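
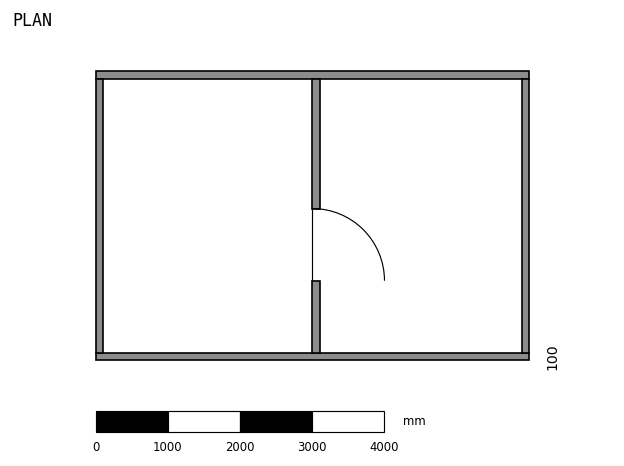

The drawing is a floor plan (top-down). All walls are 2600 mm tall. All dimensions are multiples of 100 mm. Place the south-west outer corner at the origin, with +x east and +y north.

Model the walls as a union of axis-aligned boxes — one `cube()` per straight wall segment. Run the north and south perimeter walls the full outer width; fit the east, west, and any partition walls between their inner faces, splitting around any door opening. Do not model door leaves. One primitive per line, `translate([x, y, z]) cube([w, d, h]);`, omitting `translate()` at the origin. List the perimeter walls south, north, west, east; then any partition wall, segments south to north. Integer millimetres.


cube([6000, 100, 2600]);
translate([0, 3900, 0]) cube([6000, 100, 2600]);
translate([0, 100, 0]) cube([100, 3800, 2600]);
translate([5900, 100, 0]) cube([100, 3800, 2600]);
translate([3000, 100, 0]) cube([100, 1000, 2600]);
translate([3000, 2100, 0]) cube([100, 1800, 2600]);


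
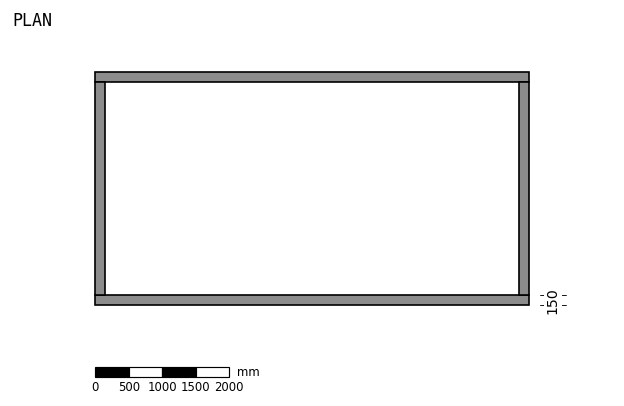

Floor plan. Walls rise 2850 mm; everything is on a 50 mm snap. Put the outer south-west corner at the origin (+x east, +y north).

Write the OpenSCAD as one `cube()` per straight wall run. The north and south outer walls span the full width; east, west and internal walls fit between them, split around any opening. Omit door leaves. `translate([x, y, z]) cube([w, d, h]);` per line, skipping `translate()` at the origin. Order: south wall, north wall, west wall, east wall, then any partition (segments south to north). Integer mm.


cube([6500, 150, 2850]);
translate([0, 3350, 0]) cube([6500, 150, 2850]);
translate([0, 150, 0]) cube([150, 3200, 2850]);
translate([6350, 150, 0]) cube([150, 3200, 2850]);


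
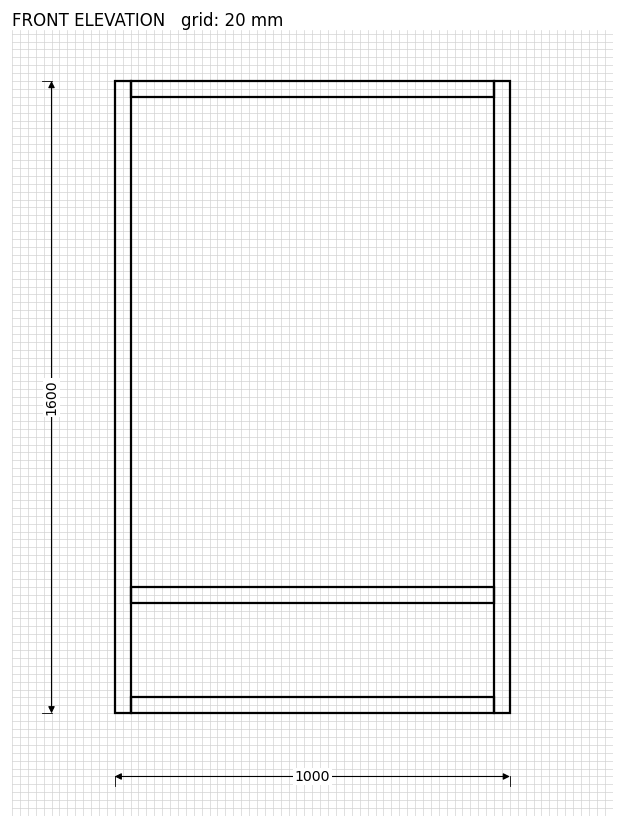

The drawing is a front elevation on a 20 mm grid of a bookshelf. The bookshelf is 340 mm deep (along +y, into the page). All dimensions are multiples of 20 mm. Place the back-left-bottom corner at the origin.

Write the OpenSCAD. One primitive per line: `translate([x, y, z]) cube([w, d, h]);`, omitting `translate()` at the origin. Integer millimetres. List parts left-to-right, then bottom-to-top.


cube([40, 340, 1600]);
translate([40, 0, 0]) cube([920, 340, 40]);
translate([40, 0, 280]) cube([920, 340, 40]);
translate([40, 0, 1560]) cube([920, 340, 40]);
translate([960, 0, 0]) cube([40, 340, 1600]);


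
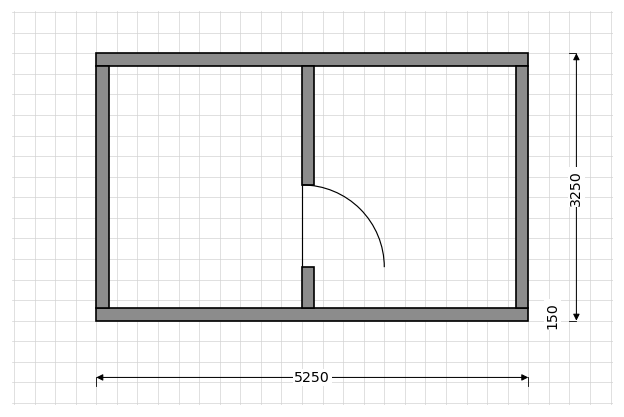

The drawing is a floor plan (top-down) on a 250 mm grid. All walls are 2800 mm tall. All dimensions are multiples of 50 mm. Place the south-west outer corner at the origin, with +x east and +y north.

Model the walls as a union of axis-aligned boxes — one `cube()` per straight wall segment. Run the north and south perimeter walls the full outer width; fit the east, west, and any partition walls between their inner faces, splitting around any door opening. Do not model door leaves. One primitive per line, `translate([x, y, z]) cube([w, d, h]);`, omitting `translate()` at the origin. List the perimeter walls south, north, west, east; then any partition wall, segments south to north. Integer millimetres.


cube([5250, 150, 2800]);
translate([0, 3100, 0]) cube([5250, 150, 2800]);
translate([0, 150, 0]) cube([150, 2950, 2800]);
translate([5100, 150, 0]) cube([150, 2950, 2800]);
translate([2500, 150, 0]) cube([150, 500, 2800]);
translate([2500, 1650, 0]) cube([150, 1450, 2800]);


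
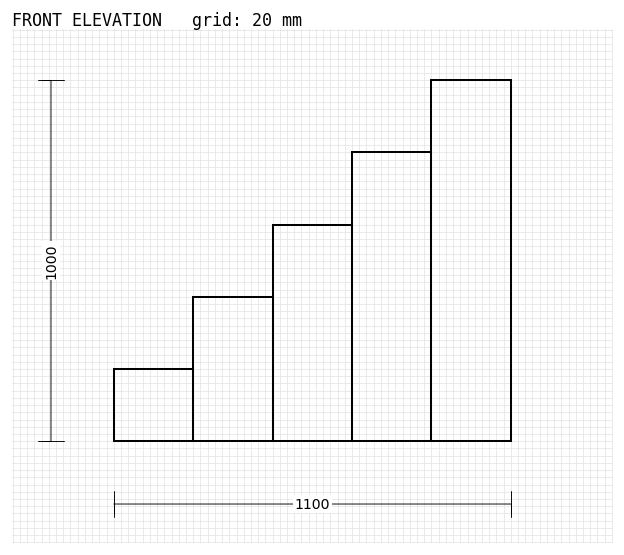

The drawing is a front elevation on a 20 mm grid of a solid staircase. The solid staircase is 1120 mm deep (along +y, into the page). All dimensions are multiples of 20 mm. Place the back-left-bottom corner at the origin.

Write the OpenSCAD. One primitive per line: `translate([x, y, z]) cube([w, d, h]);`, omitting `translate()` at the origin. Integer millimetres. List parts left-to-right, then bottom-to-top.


cube([220, 1120, 200]);
translate([220, 0, 0]) cube([220, 1120, 400]);
translate([440, 0, 0]) cube([220, 1120, 600]);
translate([660, 0, 0]) cube([220, 1120, 800]);
translate([880, 0, 0]) cube([220, 1120, 1000]);


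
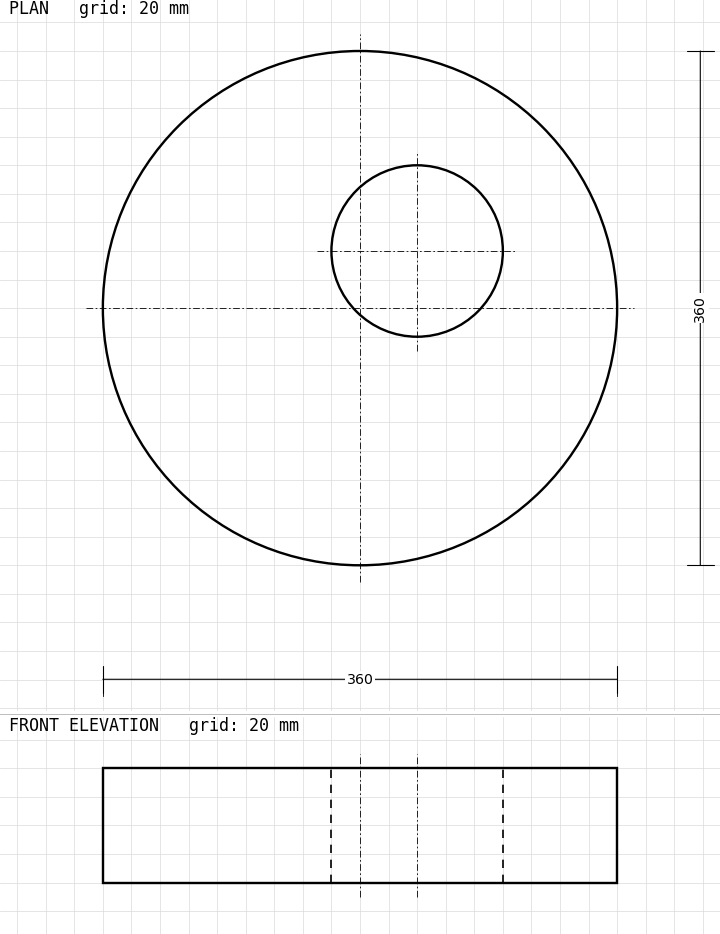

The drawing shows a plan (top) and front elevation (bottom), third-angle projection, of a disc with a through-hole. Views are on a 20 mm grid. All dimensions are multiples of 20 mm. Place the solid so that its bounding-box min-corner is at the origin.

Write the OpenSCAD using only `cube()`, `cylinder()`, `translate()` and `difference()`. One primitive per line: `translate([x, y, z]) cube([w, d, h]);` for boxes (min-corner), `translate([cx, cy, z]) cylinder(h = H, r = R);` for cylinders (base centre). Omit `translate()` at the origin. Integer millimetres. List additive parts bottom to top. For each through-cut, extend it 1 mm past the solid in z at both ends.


difference() {
  translate([180, 180, 0]) cylinder(h = 80, r = 180);
  translate([220, 220, -1]) cylinder(h = 82, r = 60);
}


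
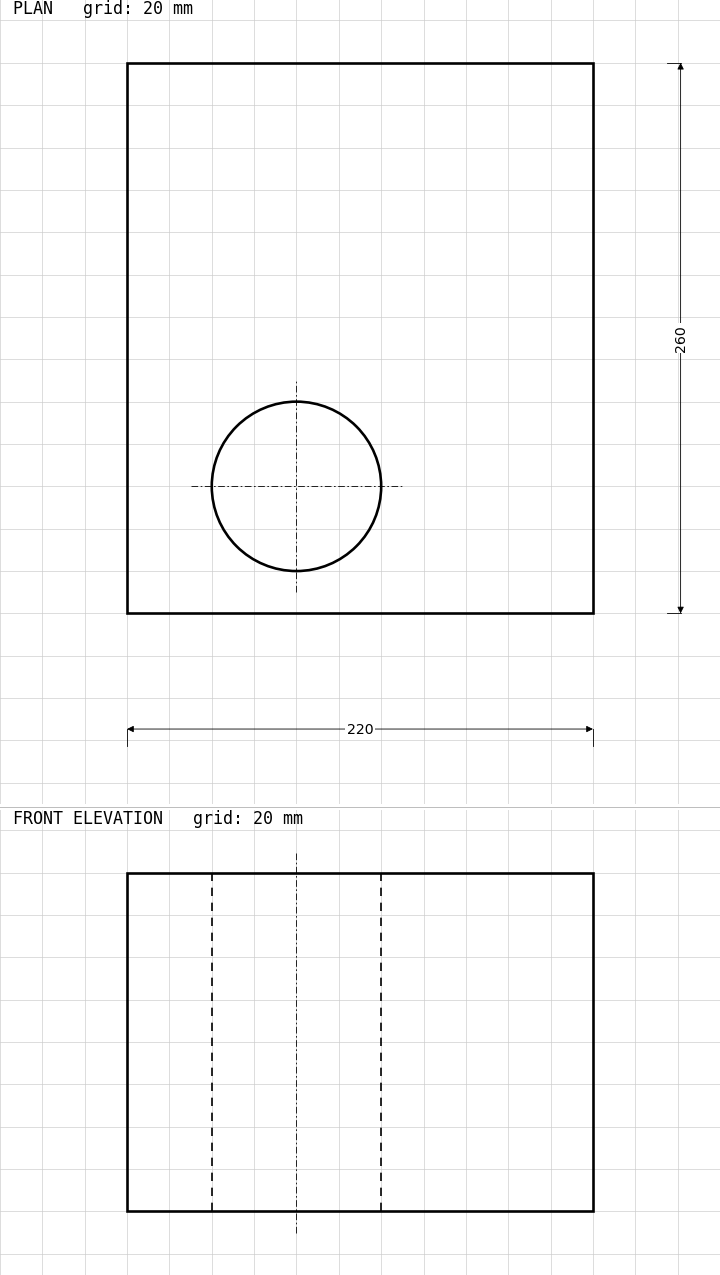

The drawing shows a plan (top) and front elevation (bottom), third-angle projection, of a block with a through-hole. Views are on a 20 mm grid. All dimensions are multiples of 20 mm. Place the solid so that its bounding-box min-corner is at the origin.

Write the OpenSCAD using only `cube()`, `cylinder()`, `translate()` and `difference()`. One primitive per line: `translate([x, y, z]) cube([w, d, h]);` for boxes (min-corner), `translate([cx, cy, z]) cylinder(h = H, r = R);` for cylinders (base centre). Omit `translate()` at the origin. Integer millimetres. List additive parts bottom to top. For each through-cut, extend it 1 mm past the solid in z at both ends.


difference() {
  cube([220, 260, 160]);
  translate([80, 60, -1]) cylinder(h = 162, r = 40);
}


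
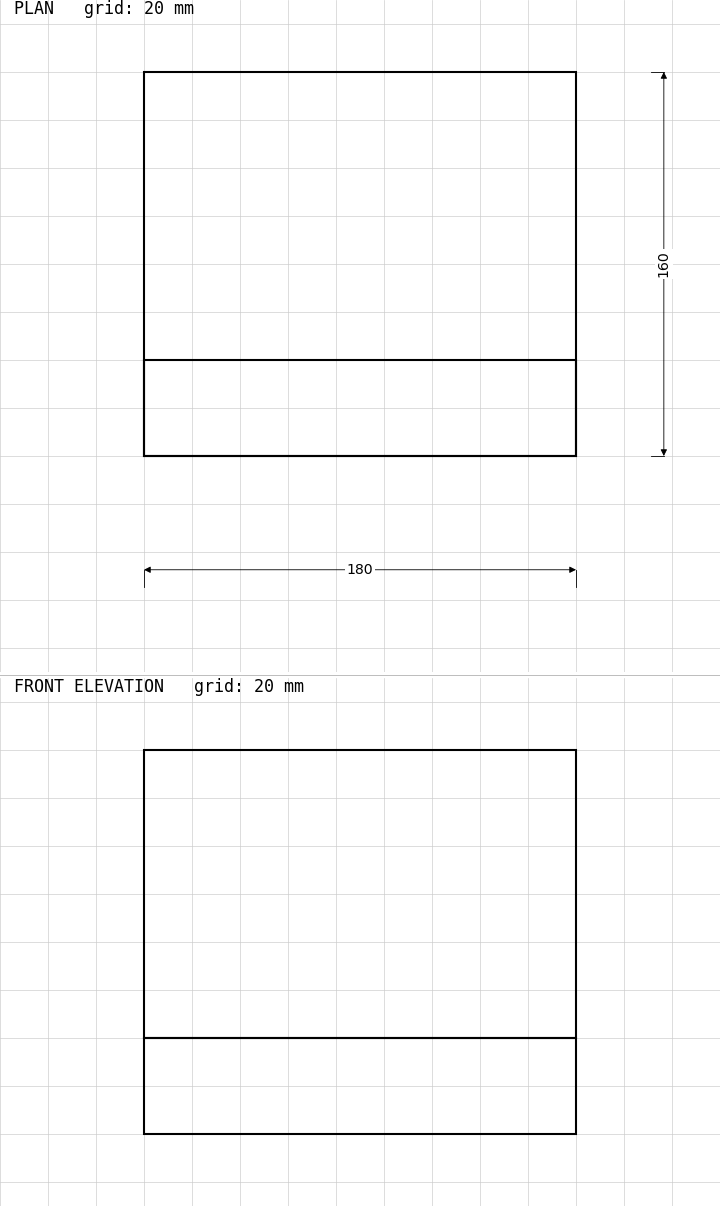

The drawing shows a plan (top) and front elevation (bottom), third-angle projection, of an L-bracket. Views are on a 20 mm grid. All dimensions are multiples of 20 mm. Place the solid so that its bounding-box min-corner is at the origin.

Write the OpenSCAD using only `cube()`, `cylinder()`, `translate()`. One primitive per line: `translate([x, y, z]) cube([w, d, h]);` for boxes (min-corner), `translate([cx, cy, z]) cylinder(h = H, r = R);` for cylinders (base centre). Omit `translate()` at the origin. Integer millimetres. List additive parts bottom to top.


cube([180, 160, 40]);
translate([0, 0, 40]) cube([180, 40, 120]);


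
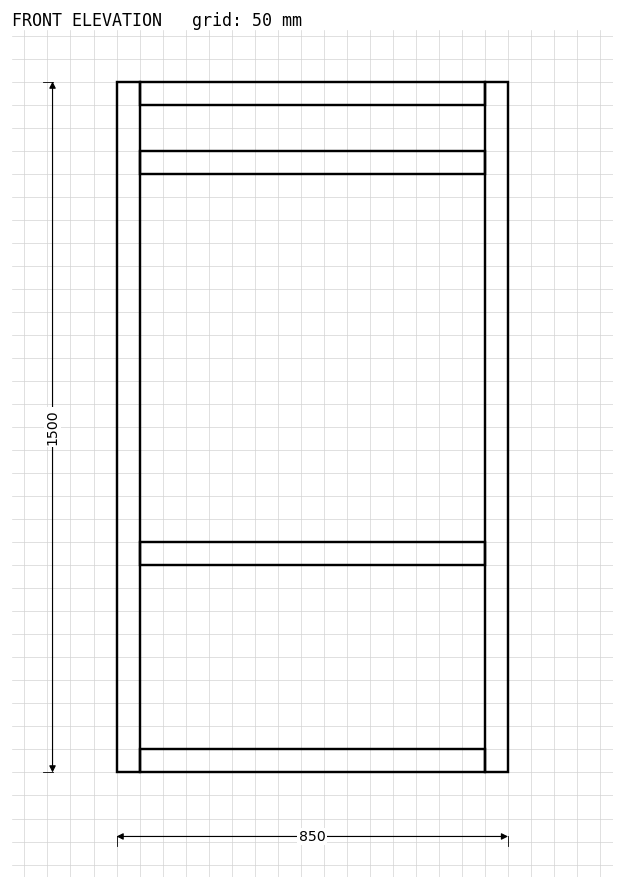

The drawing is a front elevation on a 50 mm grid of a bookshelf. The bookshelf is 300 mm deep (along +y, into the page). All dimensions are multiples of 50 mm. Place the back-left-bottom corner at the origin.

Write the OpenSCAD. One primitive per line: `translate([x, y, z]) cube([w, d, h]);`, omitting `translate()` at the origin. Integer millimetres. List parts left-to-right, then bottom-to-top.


cube([50, 300, 1500]);
translate([50, 0, 0]) cube([750, 300, 50]);
translate([50, 0, 450]) cube([750, 300, 50]);
translate([50, 0, 1300]) cube([750, 300, 50]);
translate([50, 0, 1450]) cube([750, 300, 50]);
translate([800, 0, 0]) cube([50, 300, 1500]);


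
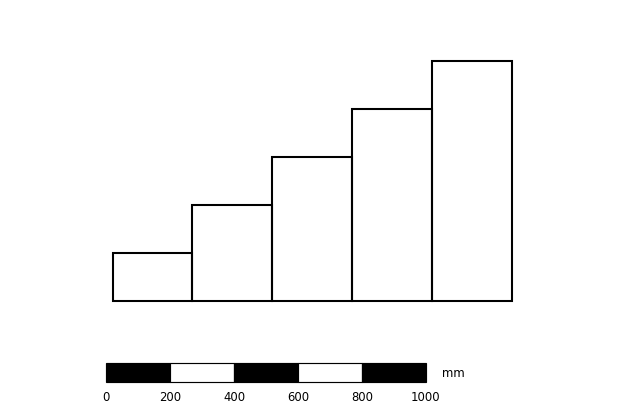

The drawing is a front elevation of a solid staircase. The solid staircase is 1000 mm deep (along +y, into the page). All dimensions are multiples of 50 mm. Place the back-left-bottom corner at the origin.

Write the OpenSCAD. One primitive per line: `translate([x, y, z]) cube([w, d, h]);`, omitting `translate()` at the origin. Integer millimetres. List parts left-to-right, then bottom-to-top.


cube([250, 1000, 150]);
translate([250, 0, 0]) cube([250, 1000, 300]);
translate([500, 0, 0]) cube([250, 1000, 450]);
translate([750, 0, 0]) cube([250, 1000, 600]);
translate([1000, 0, 0]) cube([250, 1000, 750]);


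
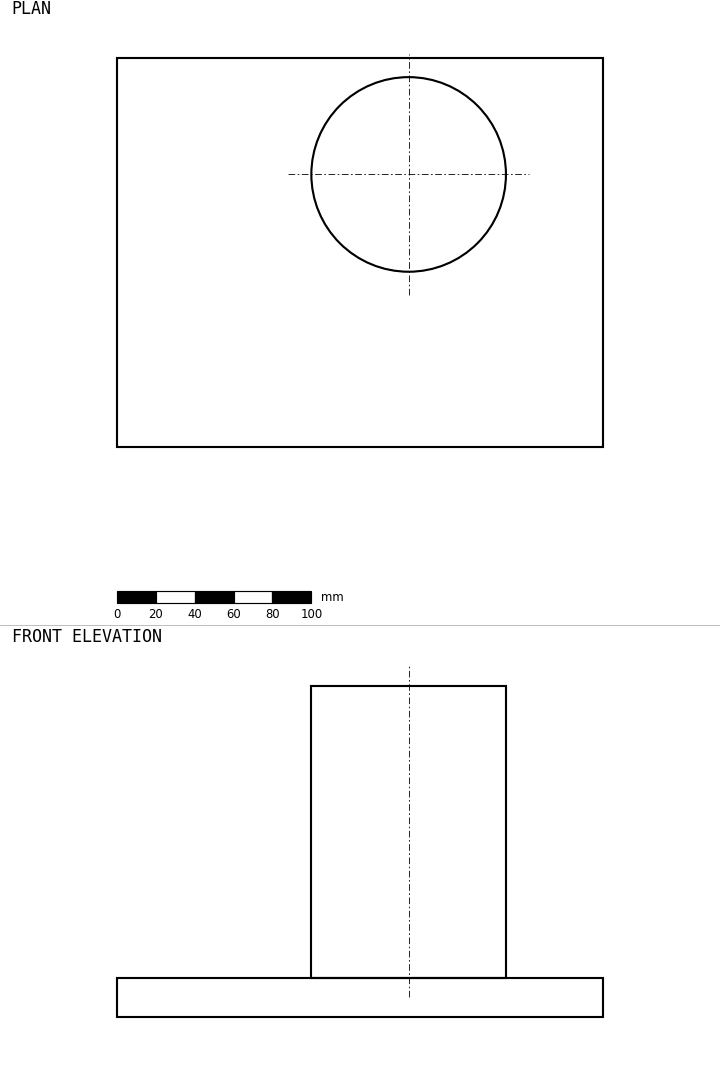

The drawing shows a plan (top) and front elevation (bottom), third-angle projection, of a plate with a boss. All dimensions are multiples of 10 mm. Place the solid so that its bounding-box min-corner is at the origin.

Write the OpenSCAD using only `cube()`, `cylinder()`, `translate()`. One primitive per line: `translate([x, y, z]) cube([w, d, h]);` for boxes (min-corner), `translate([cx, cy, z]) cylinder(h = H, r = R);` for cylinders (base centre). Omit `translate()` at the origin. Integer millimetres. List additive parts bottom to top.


cube([250, 200, 20]);
translate([150, 140, 20]) cylinder(h = 150, r = 50);


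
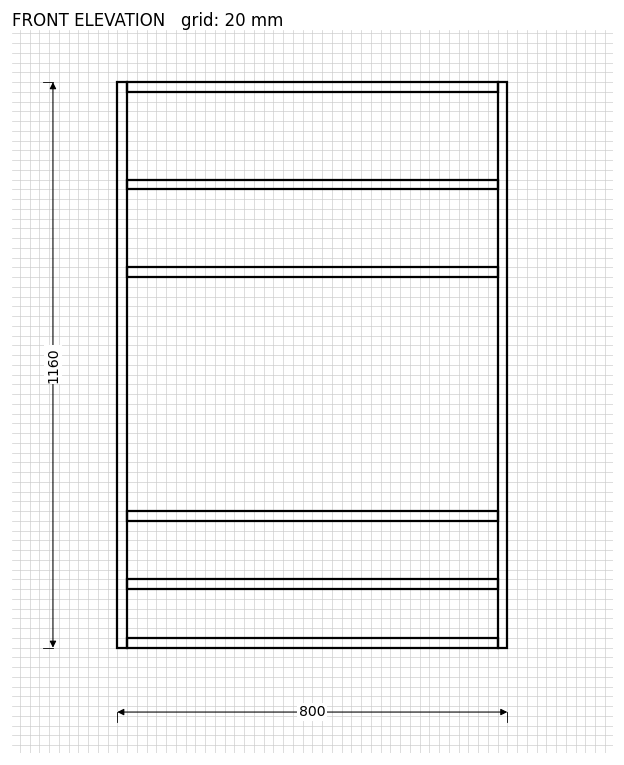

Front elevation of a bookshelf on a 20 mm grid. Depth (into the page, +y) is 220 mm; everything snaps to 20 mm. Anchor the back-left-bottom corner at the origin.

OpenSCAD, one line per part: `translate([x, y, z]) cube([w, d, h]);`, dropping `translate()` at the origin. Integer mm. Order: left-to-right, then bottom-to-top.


cube([20, 220, 1160]);
translate([20, 0, 0]) cube([760, 220, 20]);
translate([20, 0, 120]) cube([760, 220, 20]);
translate([20, 0, 260]) cube([760, 220, 20]);
translate([20, 0, 760]) cube([760, 220, 20]);
translate([20, 0, 940]) cube([760, 220, 20]);
translate([20, 0, 1140]) cube([760, 220, 20]);
translate([780, 0, 0]) cube([20, 220, 1160]);


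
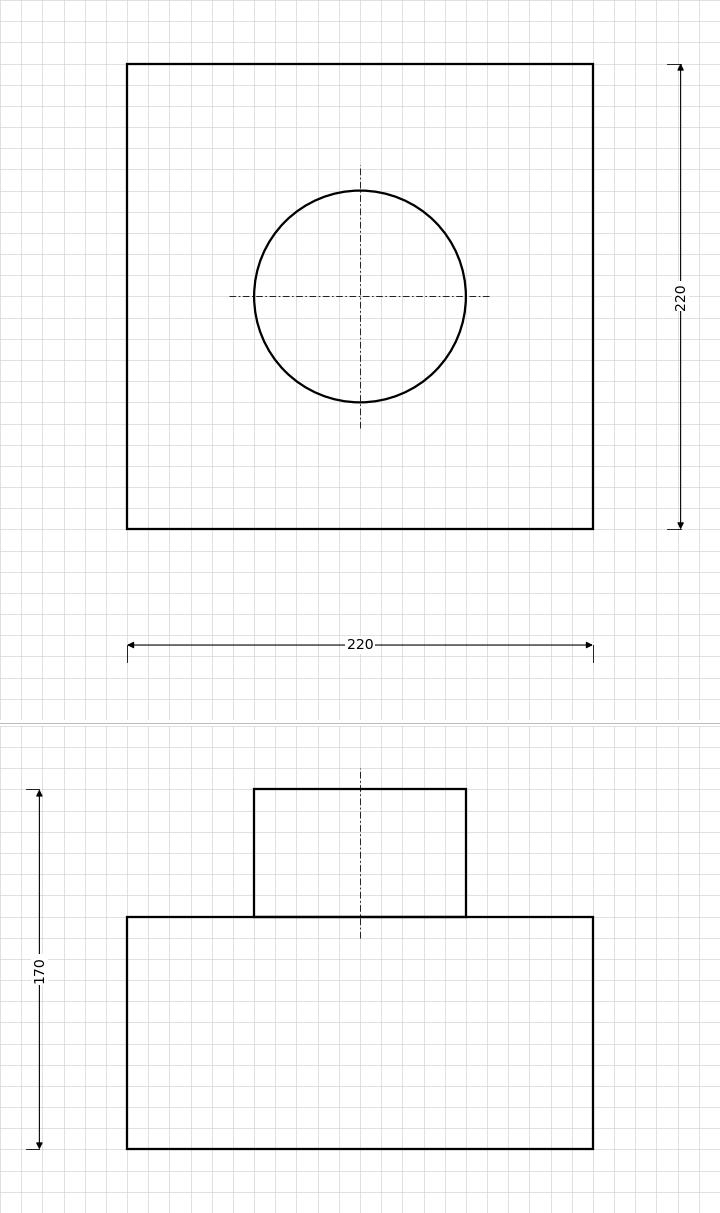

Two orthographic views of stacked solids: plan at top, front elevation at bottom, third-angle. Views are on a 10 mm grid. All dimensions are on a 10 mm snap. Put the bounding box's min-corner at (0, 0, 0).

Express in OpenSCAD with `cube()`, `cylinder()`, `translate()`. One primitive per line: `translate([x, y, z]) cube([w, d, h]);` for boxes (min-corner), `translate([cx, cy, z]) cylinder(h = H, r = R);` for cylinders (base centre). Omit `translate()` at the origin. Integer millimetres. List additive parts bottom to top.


cube([220, 220, 110]);
translate([110, 110, 110]) cylinder(h = 60, r = 50);


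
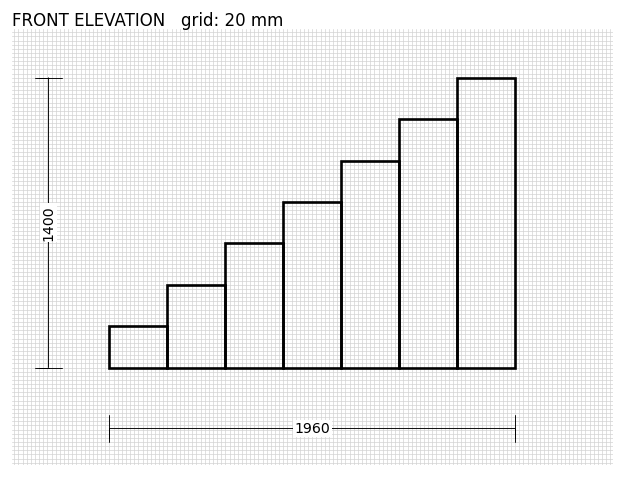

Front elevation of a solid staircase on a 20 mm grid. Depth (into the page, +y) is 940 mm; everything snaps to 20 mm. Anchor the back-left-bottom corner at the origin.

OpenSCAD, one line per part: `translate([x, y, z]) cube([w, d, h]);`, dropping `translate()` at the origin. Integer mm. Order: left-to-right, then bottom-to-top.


cube([280, 940, 200]);
translate([280, 0, 0]) cube([280, 940, 400]);
translate([560, 0, 0]) cube([280, 940, 600]);
translate([840, 0, 0]) cube([280, 940, 800]);
translate([1120, 0, 0]) cube([280, 940, 1000]);
translate([1400, 0, 0]) cube([280, 940, 1200]);
translate([1680, 0, 0]) cube([280, 940, 1400]);


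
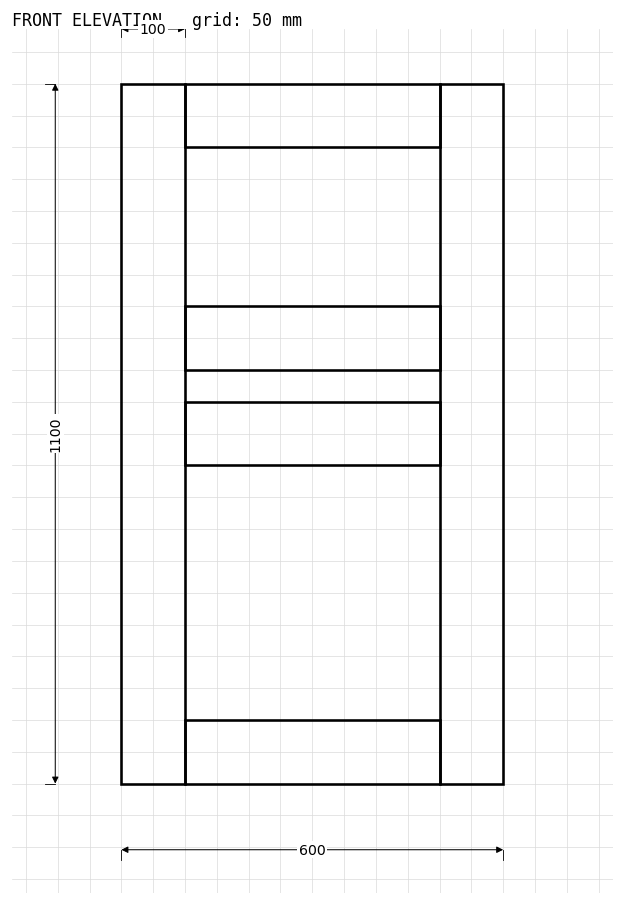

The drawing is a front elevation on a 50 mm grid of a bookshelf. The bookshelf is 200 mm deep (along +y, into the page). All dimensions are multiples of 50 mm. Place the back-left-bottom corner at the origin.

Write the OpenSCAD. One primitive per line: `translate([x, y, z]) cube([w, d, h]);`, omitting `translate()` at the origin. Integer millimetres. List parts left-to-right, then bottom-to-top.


cube([100, 200, 1100]);
translate([100, 0, 0]) cube([400, 200, 100]);
translate([100, 0, 500]) cube([400, 200, 100]);
translate([100, 0, 650]) cube([400, 200, 100]);
translate([100, 0, 1000]) cube([400, 200, 100]);
translate([500, 0, 0]) cube([100, 200, 1100]);


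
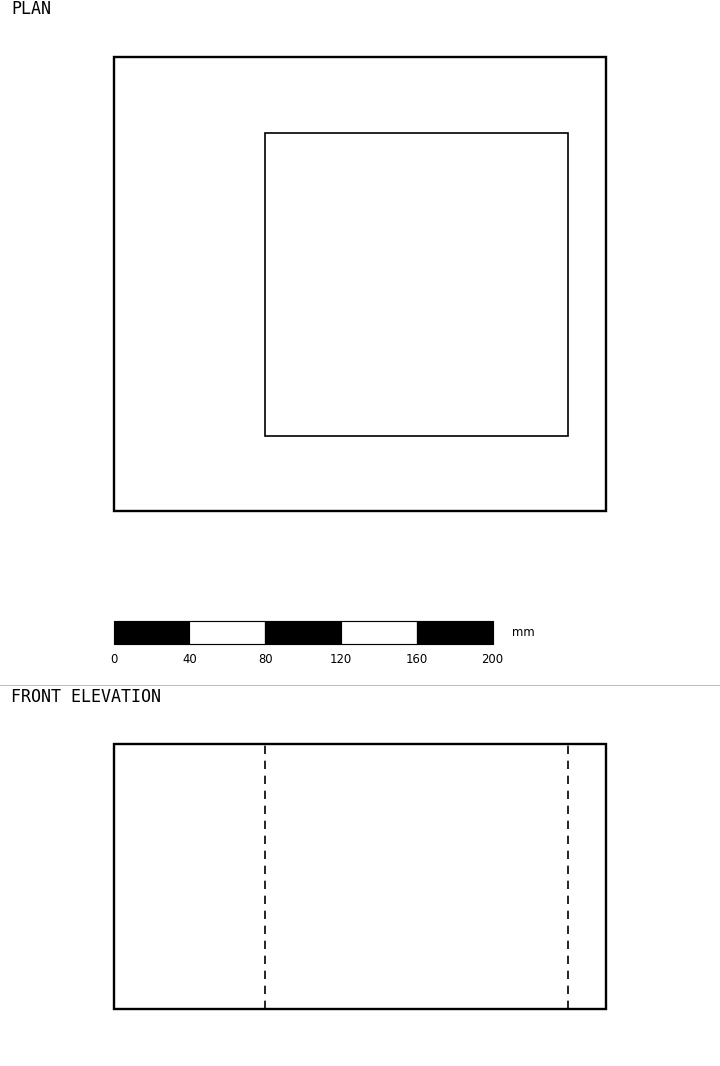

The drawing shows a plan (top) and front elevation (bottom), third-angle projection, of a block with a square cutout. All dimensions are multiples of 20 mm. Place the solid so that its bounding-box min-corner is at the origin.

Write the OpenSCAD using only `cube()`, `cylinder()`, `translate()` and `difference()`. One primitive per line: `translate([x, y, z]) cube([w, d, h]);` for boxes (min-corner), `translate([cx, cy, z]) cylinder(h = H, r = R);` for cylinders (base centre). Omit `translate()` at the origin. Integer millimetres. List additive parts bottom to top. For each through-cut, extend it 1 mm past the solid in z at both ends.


difference() {
  cube([260, 240, 140]);
  translate([80, 40, -1]) cube([160, 160, 142]);
}


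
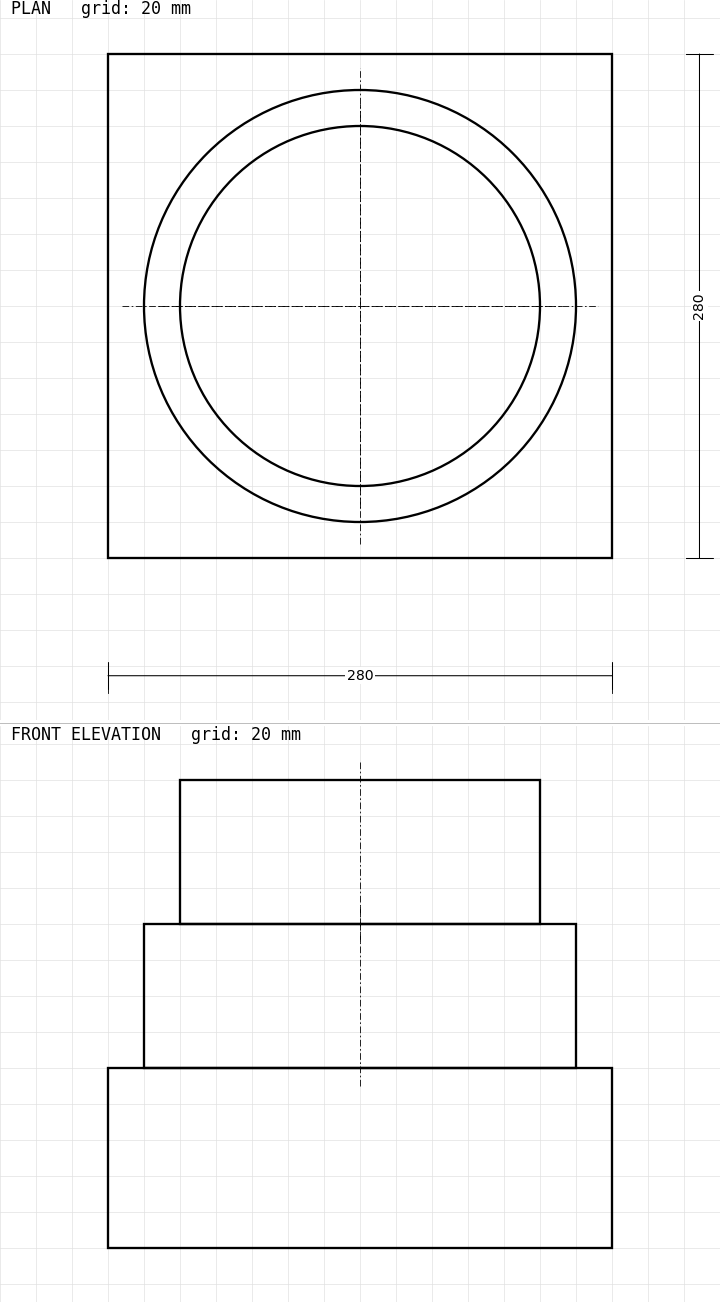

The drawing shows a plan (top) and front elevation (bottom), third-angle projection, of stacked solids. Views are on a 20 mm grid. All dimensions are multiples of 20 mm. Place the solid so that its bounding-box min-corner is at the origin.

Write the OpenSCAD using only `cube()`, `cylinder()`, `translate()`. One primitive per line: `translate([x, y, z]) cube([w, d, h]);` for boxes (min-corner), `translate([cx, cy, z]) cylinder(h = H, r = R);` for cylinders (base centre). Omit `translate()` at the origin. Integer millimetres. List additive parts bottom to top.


cube([280, 280, 100]);
translate([140, 140, 100]) cylinder(h = 80, r = 120);
translate([140, 140, 180]) cylinder(h = 80, r = 100);


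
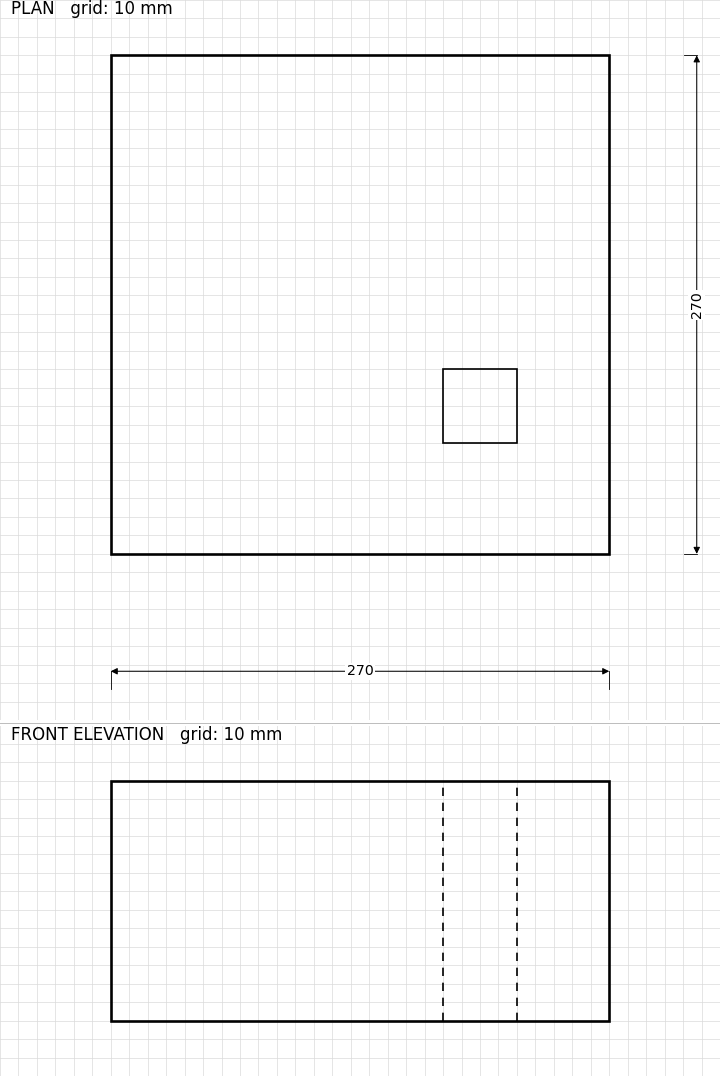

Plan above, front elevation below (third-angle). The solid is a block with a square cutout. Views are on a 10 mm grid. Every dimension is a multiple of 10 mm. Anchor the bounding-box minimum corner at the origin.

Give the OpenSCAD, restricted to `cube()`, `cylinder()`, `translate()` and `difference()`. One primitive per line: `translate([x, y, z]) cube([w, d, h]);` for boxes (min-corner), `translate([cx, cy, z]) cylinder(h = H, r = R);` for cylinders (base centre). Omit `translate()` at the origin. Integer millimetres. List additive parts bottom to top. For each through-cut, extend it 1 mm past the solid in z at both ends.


difference() {
  cube([270, 270, 130]);
  translate([180, 60, -1]) cube([40, 40, 132]);
}


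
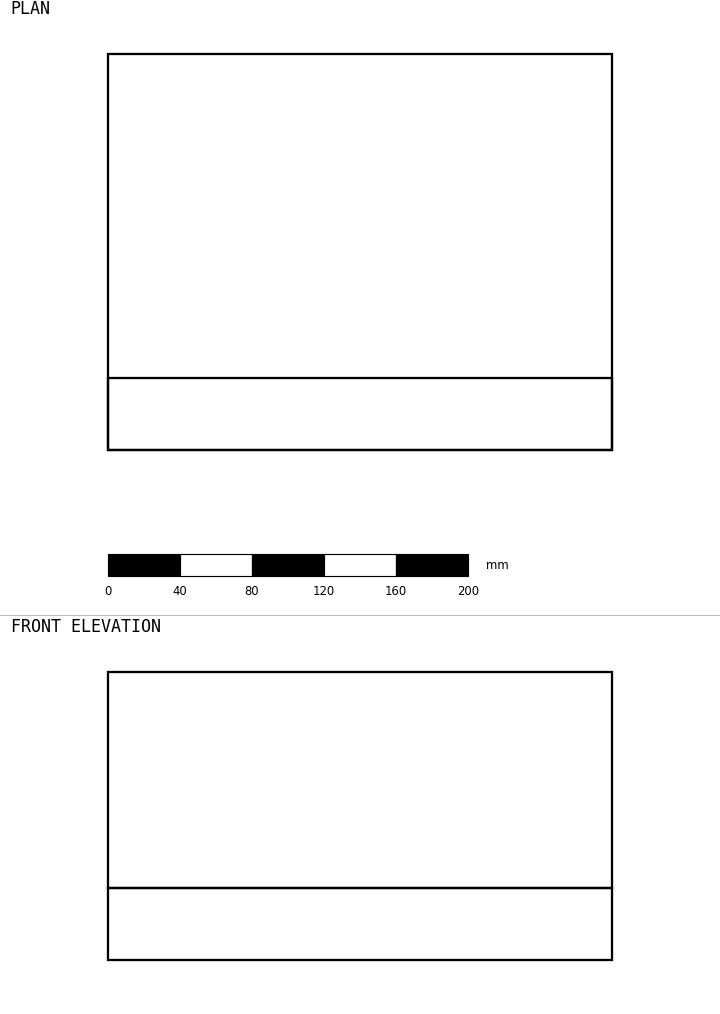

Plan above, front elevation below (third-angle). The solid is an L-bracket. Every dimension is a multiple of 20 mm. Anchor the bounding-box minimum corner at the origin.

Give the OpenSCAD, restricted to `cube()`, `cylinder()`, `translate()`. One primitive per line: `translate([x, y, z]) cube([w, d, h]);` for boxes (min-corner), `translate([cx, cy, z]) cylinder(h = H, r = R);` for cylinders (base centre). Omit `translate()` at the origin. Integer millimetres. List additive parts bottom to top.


cube([280, 220, 40]);
translate([0, 0, 40]) cube([280, 40, 120]);


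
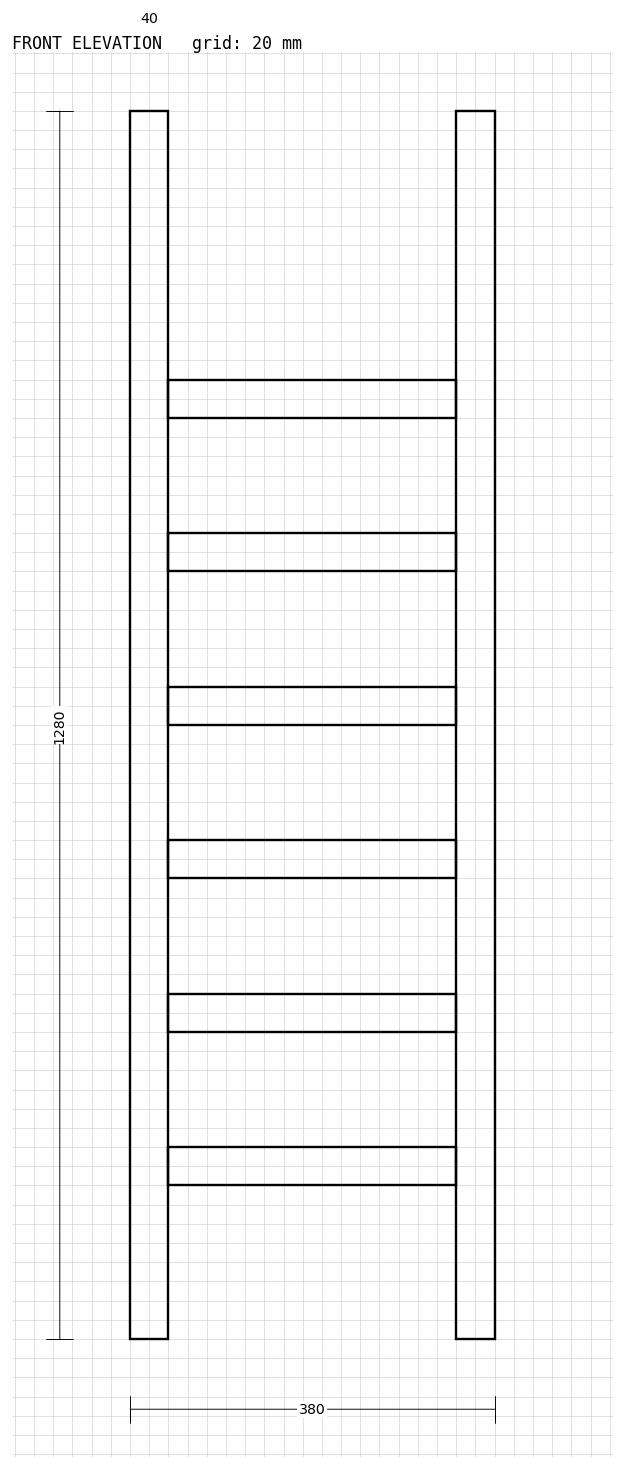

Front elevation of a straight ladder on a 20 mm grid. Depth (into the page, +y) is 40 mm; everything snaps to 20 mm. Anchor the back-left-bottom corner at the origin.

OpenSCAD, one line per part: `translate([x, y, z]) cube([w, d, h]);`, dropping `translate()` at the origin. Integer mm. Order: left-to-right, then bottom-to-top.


cube([40, 40, 1280]);
translate([40, 0, 160]) cube([300, 40, 40]);
translate([40, 0, 320]) cube([300, 40, 40]);
translate([40, 0, 480]) cube([300, 40, 40]);
translate([40, 0, 640]) cube([300, 40, 40]);
translate([40, 0, 800]) cube([300, 40, 40]);
translate([40, 0, 960]) cube([300, 40, 40]);
translate([340, 0, 0]) cube([40, 40, 1280]);


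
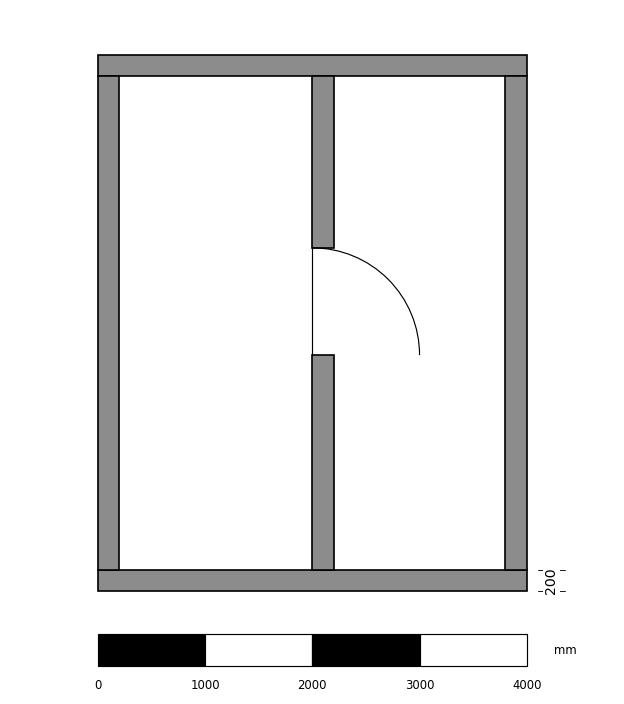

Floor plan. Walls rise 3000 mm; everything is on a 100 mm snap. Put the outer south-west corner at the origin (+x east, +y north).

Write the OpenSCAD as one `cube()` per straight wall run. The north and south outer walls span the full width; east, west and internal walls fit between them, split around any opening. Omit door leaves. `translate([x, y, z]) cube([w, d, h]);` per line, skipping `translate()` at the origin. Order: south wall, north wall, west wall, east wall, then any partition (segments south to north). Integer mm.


cube([4000, 200, 3000]);
translate([0, 4800, 0]) cube([4000, 200, 3000]);
translate([0, 200, 0]) cube([200, 4600, 3000]);
translate([3800, 200, 0]) cube([200, 4600, 3000]);
translate([2000, 200, 0]) cube([200, 2000, 3000]);
translate([2000, 3200, 0]) cube([200, 1600, 3000]);


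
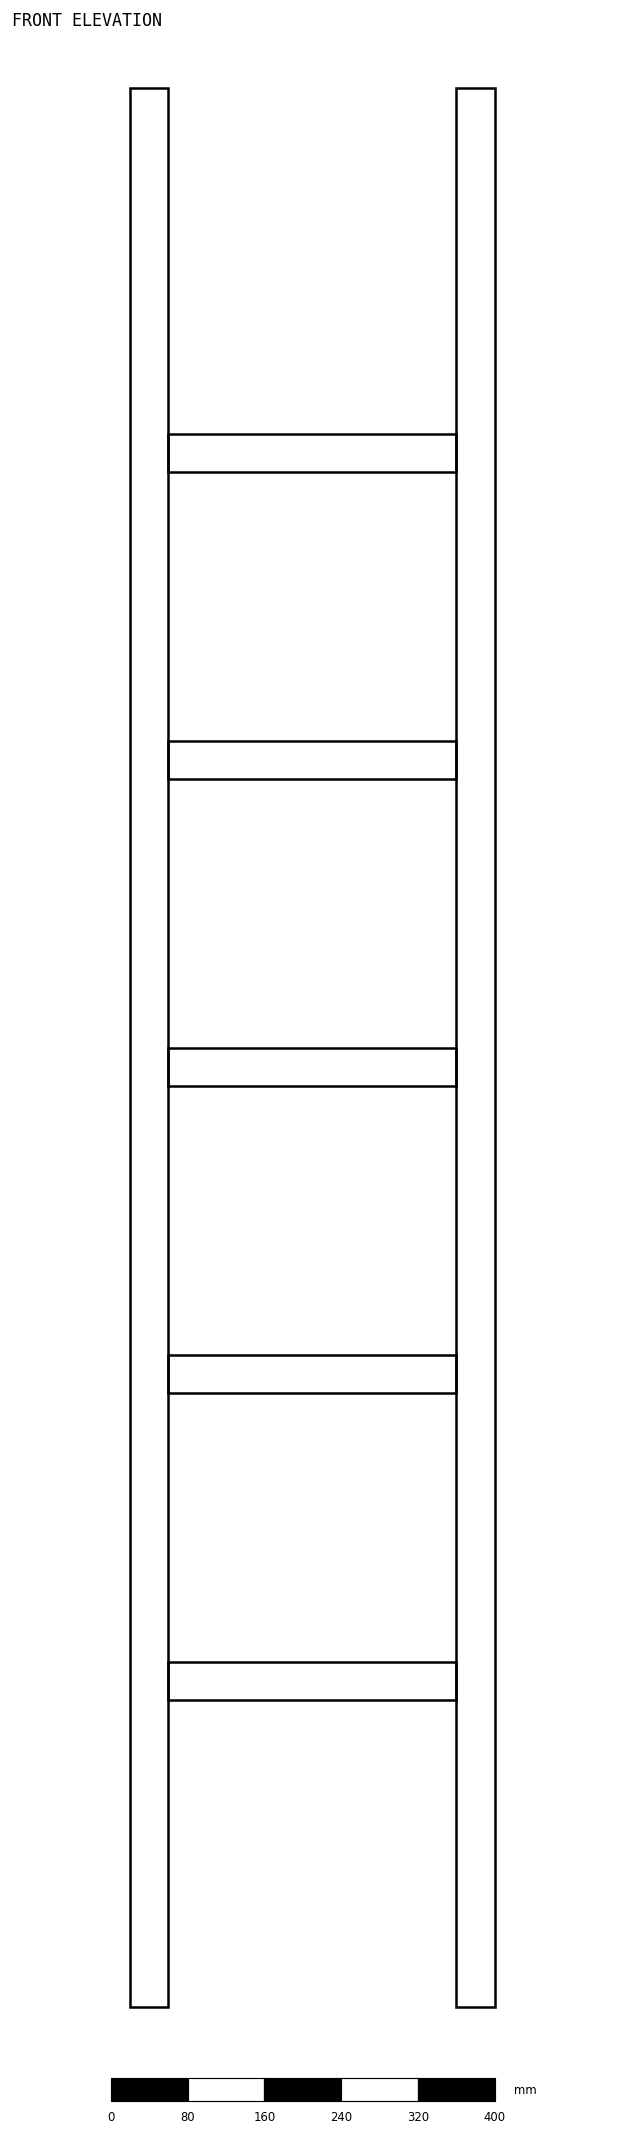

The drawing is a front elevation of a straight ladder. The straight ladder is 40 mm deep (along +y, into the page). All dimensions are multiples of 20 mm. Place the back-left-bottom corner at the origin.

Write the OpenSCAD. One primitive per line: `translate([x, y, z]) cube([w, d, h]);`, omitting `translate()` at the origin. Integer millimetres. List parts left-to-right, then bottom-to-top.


cube([40, 40, 2000]);
translate([40, 0, 320]) cube([300, 40, 40]);
translate([40, 0, 640]) cube([300, 40, 40]);
translate([40, 0, 960]) cube([300, 40, 40]);
translate([40, 0, 1280]) cube([300, 40, 40]);
translate([40, 0, 1600]) cube([300, 40, 40]);
translate([340, 0, 0]) cube([40, 40, 2000]);


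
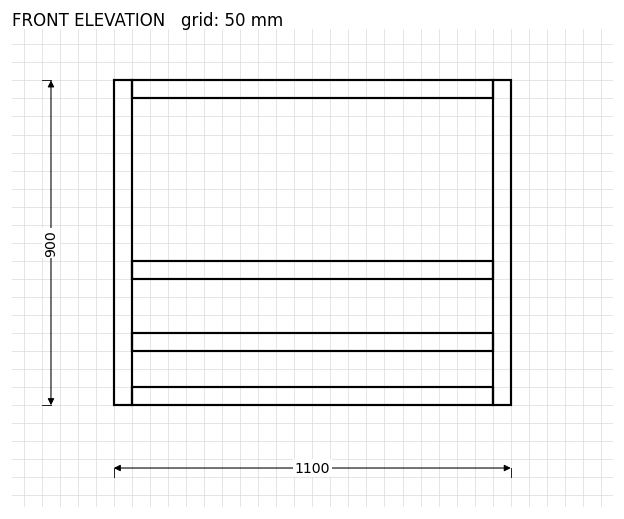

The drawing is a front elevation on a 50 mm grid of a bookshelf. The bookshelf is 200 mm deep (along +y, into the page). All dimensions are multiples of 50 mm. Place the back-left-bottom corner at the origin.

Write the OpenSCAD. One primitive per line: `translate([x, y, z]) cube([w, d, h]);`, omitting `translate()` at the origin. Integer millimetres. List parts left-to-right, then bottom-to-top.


cube([50, 200, 900]);
translate([50, 0, 0]) cube([1000, 200, 50]);
translate([50, 0, 150]) cube([1000, 200, 50]);
translate([50, 0, 350]) cube([1000, 200, 50]);
translate([50, 0, 850]) cube([1000, 200, 50]);
translate([1050, 0, 0]) cube([50, 200, 900]);


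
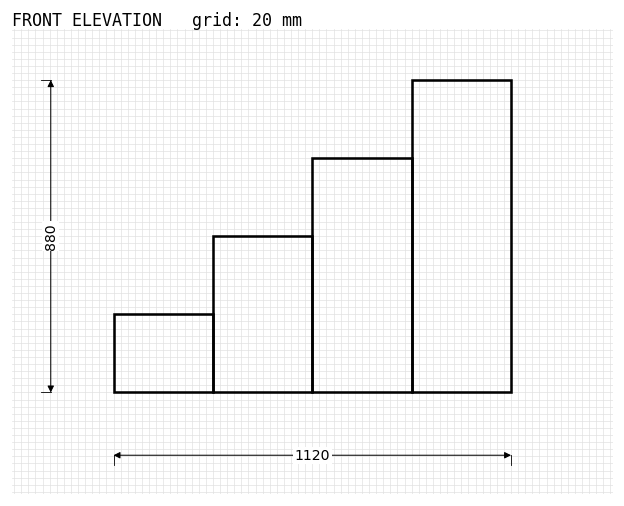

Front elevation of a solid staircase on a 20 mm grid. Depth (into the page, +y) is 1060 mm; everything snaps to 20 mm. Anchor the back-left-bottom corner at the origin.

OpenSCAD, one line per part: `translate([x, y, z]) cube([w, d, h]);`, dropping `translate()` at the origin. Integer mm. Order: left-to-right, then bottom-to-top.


cube([280, 1060, 220]);
translate([280, 0, 0]) cube([280, 1060, 440]);
translate([560, 0, 0]) cube([280, 1060, 660]);
translate([840, 0, 0]) cube([280, 1060, 880]);


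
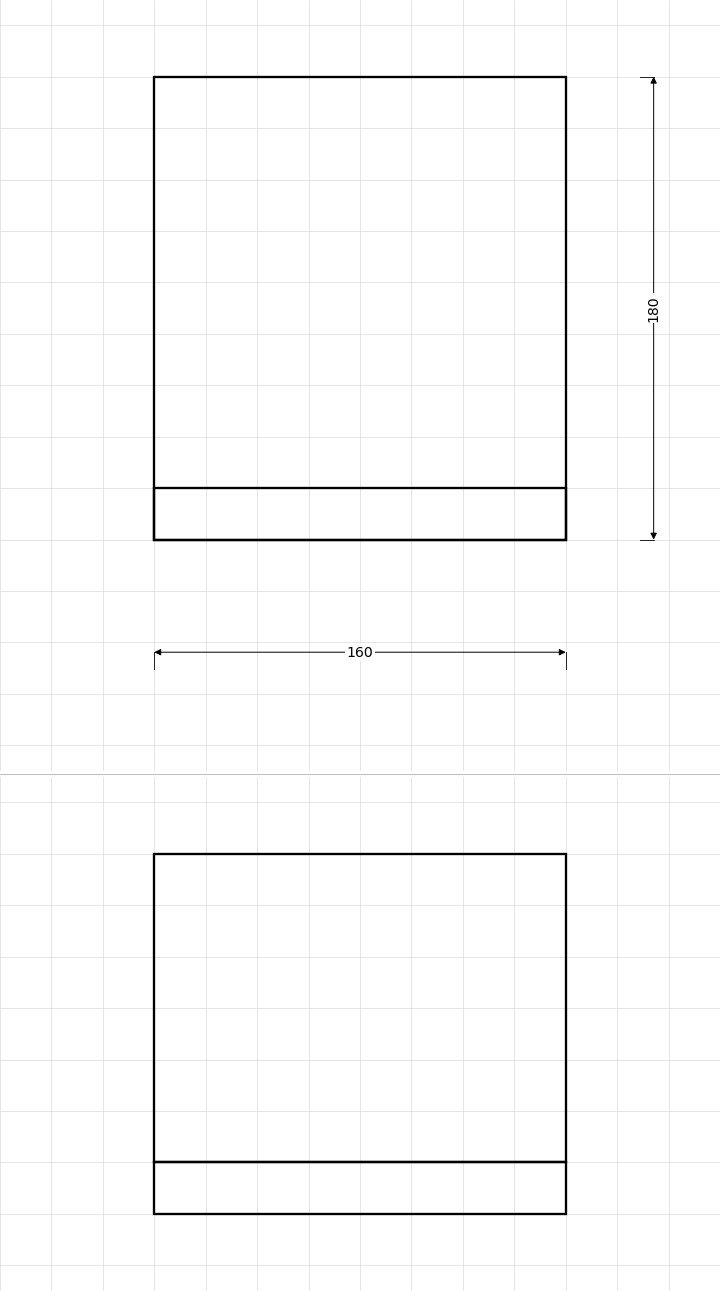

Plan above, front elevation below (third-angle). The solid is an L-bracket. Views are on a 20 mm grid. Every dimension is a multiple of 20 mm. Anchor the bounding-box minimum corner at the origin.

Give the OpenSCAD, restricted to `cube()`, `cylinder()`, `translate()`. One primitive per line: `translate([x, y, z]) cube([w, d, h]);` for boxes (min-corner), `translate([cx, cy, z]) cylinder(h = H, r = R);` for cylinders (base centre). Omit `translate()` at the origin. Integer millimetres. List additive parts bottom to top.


cube([160, 180, 20]);
translate([0, 0, 20]) cube([160, 20, 120]);


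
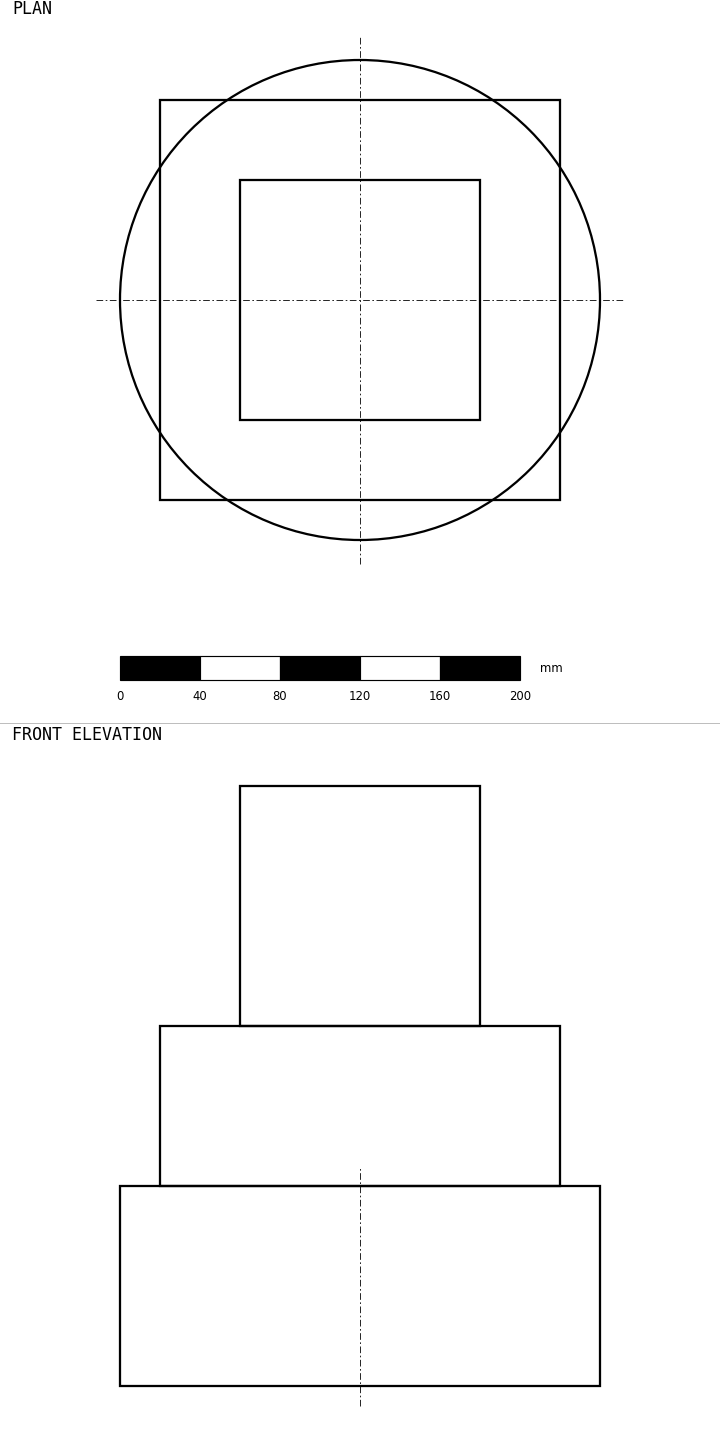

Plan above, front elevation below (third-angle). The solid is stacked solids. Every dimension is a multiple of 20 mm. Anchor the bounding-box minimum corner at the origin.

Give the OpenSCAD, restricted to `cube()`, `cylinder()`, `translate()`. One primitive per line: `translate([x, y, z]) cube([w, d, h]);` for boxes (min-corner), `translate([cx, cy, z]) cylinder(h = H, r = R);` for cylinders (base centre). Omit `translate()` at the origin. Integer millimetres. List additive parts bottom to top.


translate([120, 120, 0]) cylinder(h = 100, r = 120);
translate([20, 20, 100]) cube([200, 200, 80]);
translate([60, 60, 180]) cube([120, 120, 120]);


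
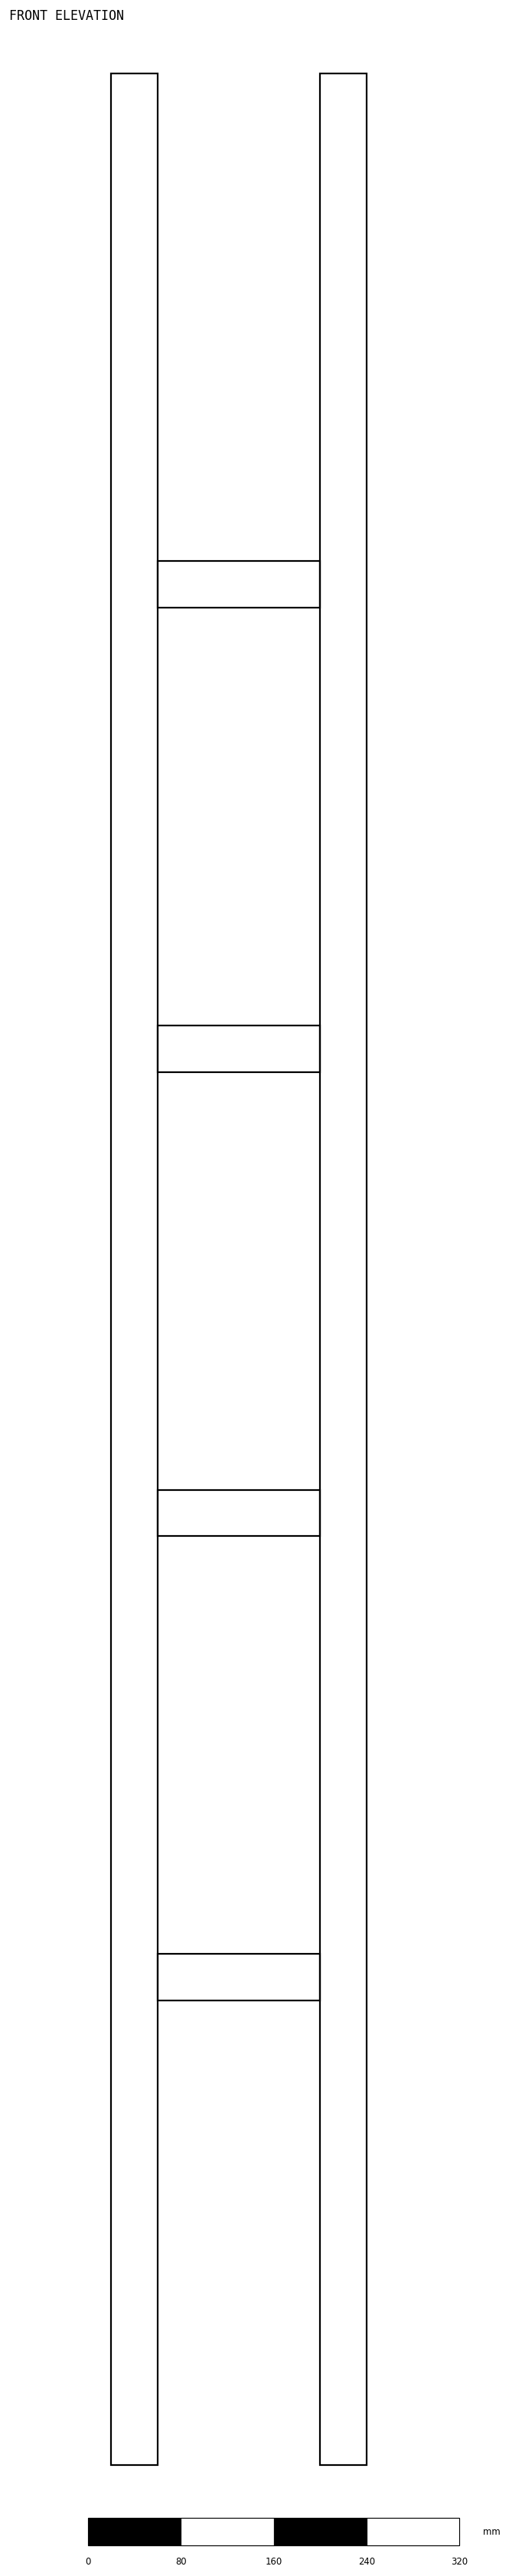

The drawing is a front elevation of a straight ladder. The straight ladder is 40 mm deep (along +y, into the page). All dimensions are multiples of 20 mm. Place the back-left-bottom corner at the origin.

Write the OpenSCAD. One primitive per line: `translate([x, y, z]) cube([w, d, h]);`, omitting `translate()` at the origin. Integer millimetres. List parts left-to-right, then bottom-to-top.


cube([40, 40, 2060]);
translate([40, 0, 400]) cube([140, 40, 40]);
translate([40, 0, 800]) cube([140, 40, 40]);
translate([40, 0, 1200]) cube([140, 40, 40]);
translate([40, 0, 1600]) cube([140, 40, 40]);
translate([180, 0, 0]) cube([40, 40, 2060]);


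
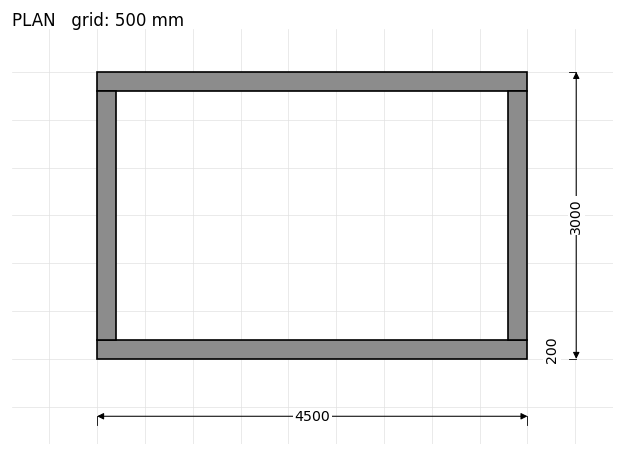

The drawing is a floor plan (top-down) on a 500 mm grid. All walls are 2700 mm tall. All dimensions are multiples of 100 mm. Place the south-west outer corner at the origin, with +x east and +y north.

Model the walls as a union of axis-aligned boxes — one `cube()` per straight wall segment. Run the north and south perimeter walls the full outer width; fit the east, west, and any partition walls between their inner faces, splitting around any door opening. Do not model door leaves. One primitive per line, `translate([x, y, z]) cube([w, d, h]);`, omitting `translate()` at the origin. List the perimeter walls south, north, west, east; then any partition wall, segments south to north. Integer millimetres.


cube([4500, 200, 2700]);
translate([0, 2800, 0]) cube([4500, 200, 2700]);
translate([0, 200, 0]) cube([200, 2600, 2700]);
translate([4300, 200, 0]) cube([200, 2600, 2700]);


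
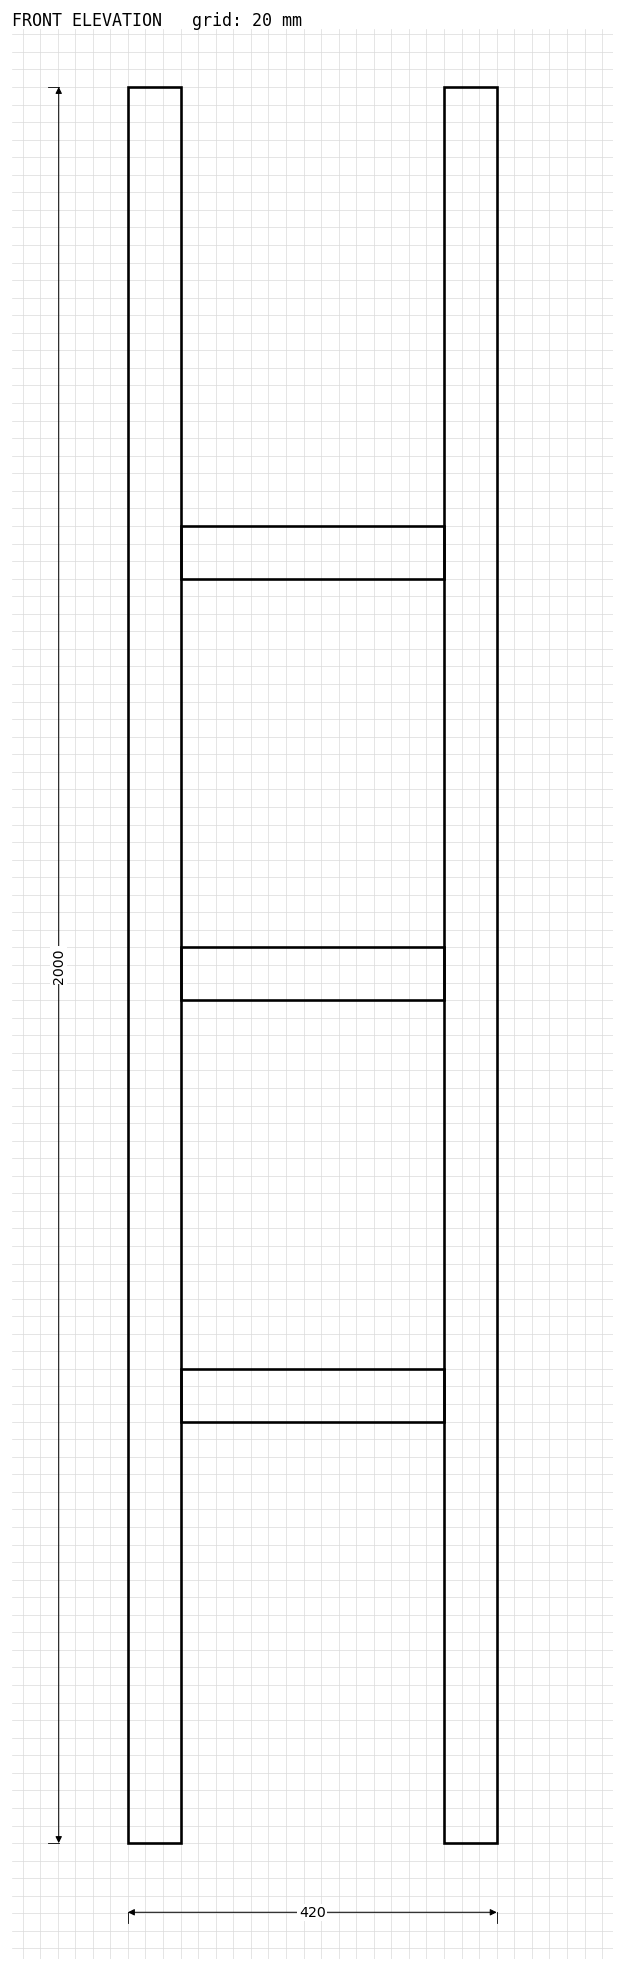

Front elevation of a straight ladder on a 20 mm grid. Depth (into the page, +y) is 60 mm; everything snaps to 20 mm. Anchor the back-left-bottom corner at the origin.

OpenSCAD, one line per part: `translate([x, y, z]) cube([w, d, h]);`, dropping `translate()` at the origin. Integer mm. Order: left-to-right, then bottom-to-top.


cube([60, 60, 2000]);
translate([60, 0, 480]) cube([300, 60, 60]);
translate([60, 0, 960]) cube([300, 60, 60]);
translate([60, 0, 1440]) cube([300, 60, 60]);
translate([360, 0, 0]) cube([60, 60, 2000]);


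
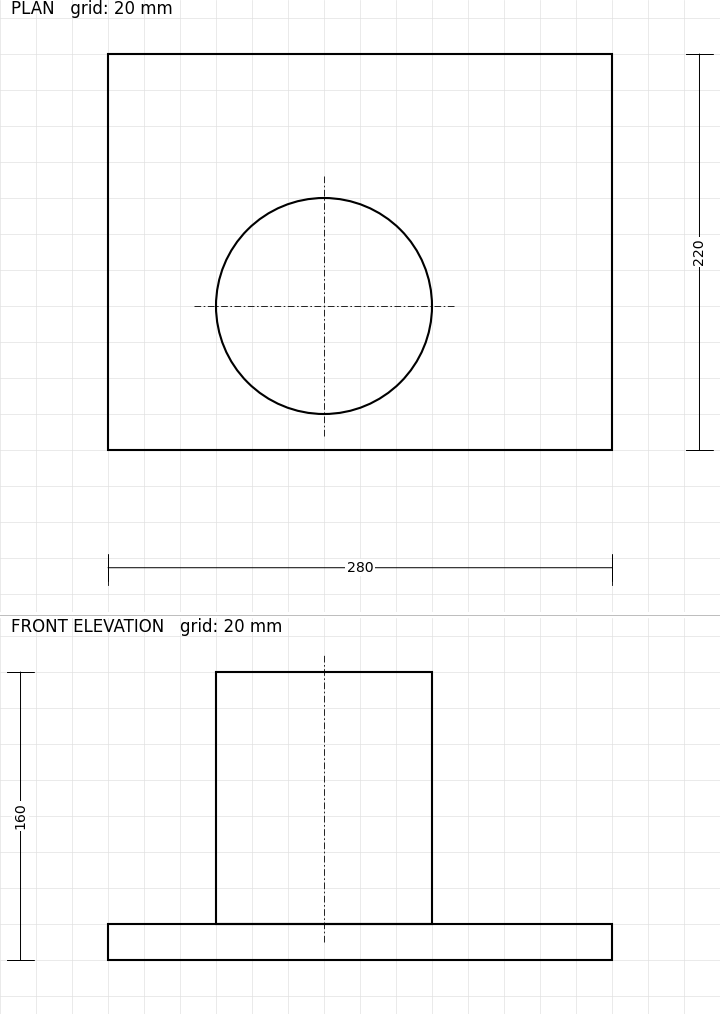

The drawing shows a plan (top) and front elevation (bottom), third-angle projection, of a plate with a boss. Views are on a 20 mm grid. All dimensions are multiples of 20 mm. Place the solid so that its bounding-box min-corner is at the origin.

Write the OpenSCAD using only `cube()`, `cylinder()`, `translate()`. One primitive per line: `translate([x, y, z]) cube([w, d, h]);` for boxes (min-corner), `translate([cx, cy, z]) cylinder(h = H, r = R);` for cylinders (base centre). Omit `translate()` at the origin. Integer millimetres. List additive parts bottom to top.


cube([280, 220, 20]);
translate([120, 80, 20]) cylinder(h = 140, r = 60);


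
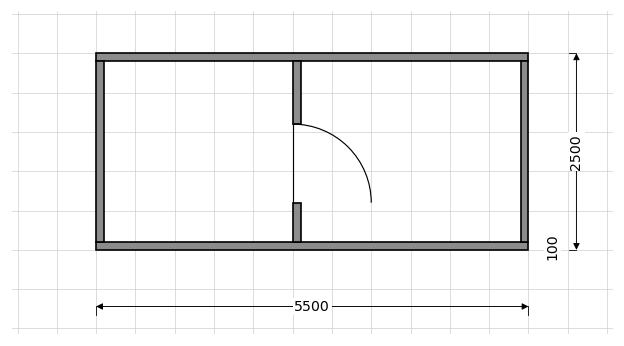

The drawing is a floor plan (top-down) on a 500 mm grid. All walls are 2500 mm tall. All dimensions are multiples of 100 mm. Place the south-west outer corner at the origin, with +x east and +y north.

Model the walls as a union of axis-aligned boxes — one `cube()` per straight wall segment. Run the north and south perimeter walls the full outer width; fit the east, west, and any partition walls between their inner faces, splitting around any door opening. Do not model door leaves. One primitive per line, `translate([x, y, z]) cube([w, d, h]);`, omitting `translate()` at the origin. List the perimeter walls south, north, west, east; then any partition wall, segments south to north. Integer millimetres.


cube([5500, 100, 2500]);
translate([0, 2400, 0]) cube([5500, 100, 2500]);
translate([0, 100, 0]) cube([100, 2300, 2500]);
translate([5400, 100, 0]) cube([100, 2300, 2500]);
translate([2500, 100, 0]) cube([100, 500, 2500]);
translate([2500, 1600, 0]) cube([100, 800, 2500]);


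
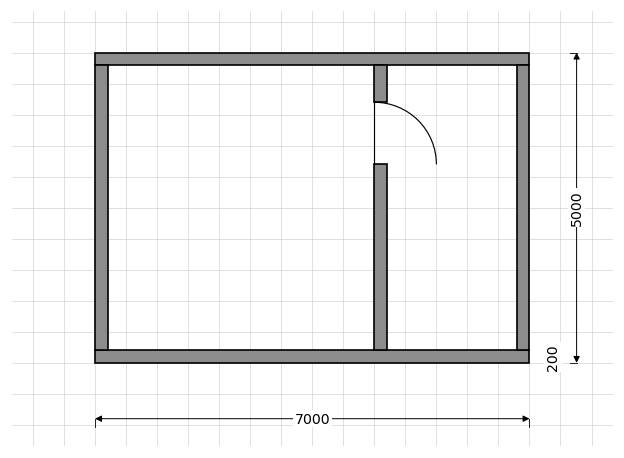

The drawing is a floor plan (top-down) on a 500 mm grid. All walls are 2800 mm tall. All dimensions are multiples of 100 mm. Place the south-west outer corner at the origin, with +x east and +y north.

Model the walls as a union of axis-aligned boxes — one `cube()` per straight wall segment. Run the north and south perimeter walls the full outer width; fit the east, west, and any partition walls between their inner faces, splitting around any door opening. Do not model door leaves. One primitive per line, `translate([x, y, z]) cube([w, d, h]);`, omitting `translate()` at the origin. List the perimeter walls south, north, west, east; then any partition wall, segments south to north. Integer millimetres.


cube([7000, 200, 2800]);
translate([0, 4800, 0]) cube([7000, 200, 2800]);
translate([0, 200, 0]) cube([200, 4600, 2800]);
translate([6800, 200, 0]) cube([200, 4600, 2800]);
translate([4500, 200, 0]) cube([200, 3000, 2800]);
translate([4500, 4200, 0]) cube([200, 600, 2800]);


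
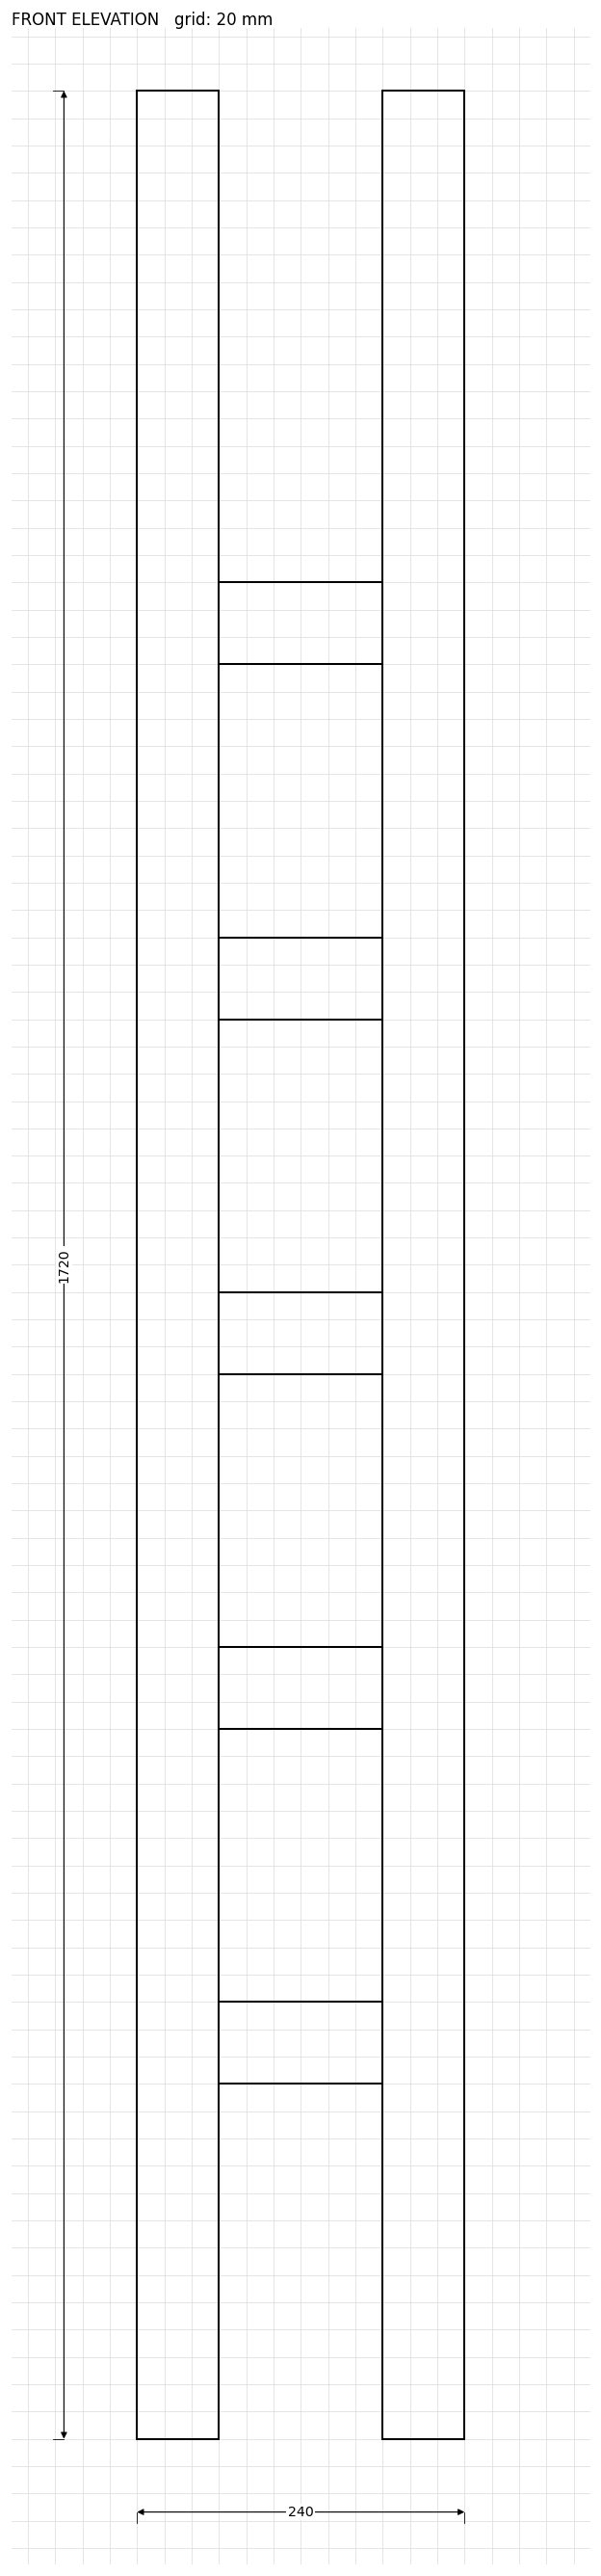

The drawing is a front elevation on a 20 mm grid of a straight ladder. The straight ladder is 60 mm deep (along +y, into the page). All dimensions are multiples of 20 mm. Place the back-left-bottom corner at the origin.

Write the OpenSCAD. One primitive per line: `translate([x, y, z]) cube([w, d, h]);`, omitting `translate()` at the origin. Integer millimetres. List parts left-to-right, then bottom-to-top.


cube([60, 60, 1720]);
translate([60, 0, 260]) cube([120, 60, 60]);
translate([60, 0, 520]) cube([120, 60, 60]);
translate([60, 0, 780]) cube([120, 60, 60]);
translate([60, 0, 1040]) cube([120, 60, 60]);
translate([60, 0, 1300]) cube([120, 60, 60]);
translate([180, 0, 0]) cube([60, 60, 1720]);


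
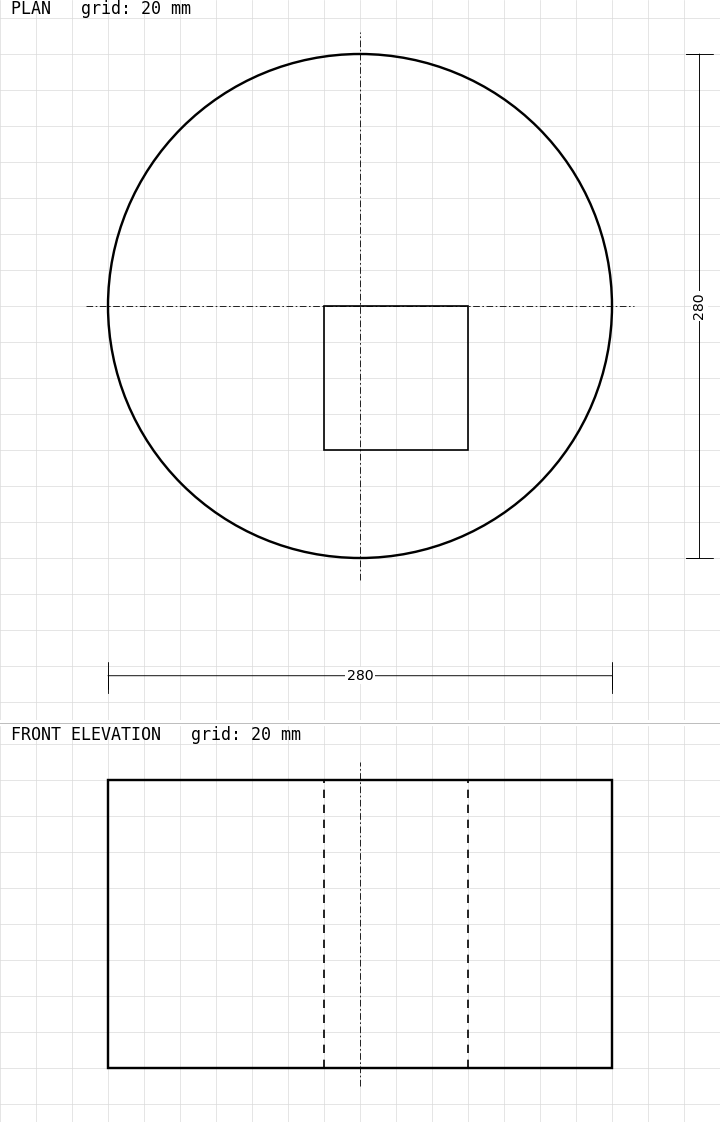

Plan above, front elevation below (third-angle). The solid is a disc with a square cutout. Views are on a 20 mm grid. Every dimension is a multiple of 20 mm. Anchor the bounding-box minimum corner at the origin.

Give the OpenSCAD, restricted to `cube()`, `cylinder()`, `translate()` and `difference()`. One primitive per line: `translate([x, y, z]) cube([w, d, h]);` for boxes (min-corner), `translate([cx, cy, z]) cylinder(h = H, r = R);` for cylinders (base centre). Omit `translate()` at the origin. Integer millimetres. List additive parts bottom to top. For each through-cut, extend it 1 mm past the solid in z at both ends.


difference() {
  translate([140, 140, 0]) cylinder(h = 160, r = 140);
  translate([120, 60, -1]) cube([80, 80, 162]);
}
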